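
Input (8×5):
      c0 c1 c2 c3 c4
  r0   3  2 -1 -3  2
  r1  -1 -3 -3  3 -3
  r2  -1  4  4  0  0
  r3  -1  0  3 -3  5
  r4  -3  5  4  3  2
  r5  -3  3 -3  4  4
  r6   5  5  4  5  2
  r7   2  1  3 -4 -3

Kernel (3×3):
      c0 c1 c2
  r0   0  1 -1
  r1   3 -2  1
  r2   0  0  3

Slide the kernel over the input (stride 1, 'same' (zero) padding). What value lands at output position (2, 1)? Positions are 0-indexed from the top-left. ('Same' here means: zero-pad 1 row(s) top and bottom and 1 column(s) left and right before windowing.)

2

The receptive field on the zero-padded input at this output position is [-1 -3 -3 / -1 4 4 / -1 0 3]. Elementwise product with the kernel and sum: -3·1 + -3·-1 + -1·3 + 4·-2 + 4·1 + 3·3.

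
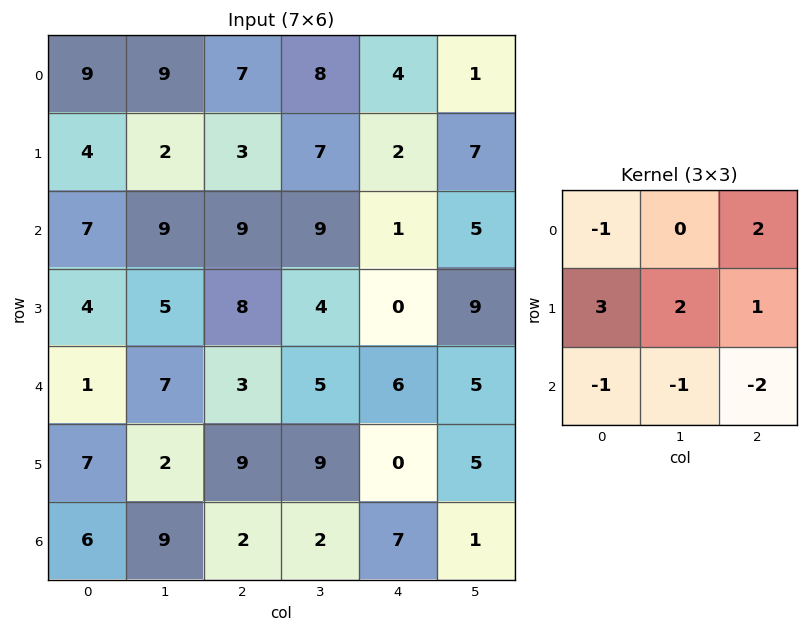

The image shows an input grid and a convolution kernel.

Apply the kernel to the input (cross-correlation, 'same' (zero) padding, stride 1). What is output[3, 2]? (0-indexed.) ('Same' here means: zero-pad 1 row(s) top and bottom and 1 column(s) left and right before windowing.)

24

The receptive field on the zero-padded input at this output position is [9 9 9 / 5 8 4 / 7 3 5]. Elementwise product with the kernel and sum: 9·-1 + 9·2 + 5·3 + 8·2 + 4·1 + 7·-1 + 3·-1 + 5·-2.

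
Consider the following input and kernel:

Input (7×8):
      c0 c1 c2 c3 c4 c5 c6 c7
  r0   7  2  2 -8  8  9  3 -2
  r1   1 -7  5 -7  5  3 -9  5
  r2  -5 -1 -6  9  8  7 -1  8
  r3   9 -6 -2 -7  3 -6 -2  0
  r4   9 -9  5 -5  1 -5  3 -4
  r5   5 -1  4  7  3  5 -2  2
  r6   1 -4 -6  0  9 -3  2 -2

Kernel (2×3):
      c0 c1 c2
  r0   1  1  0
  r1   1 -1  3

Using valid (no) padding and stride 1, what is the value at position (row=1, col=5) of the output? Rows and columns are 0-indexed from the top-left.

The receptive field on the input at this output position is [3 -9 5 / 7 -1 8]. Elementwise product with the kernel and sum: 3·1 + -9·1 + 7·1 + -1·-1 + 8·3.

26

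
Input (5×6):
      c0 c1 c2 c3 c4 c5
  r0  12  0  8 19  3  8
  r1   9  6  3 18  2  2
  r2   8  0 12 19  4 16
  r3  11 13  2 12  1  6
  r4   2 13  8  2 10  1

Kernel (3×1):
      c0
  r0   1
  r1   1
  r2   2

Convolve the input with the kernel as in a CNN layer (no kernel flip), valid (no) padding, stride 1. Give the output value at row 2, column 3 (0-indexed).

The receptive field on the input at this output position is [19 / 12 / 2]. Elementwise product with the kernel and sum: 19·1 + 12·1 + 2·2.

35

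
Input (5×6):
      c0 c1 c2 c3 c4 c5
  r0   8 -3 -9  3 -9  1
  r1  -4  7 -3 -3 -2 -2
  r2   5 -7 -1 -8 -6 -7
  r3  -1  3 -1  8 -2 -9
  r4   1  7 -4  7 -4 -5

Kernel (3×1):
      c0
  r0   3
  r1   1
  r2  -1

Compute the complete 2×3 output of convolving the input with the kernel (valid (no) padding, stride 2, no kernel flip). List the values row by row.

Output[0,0]: The receptive field on the input at this output position is [8 / -4 / 5]. Elementwise product with the kernel and sum: 8·3 + -4·1 + 5·-1.

15 -29 -23
13 0 -16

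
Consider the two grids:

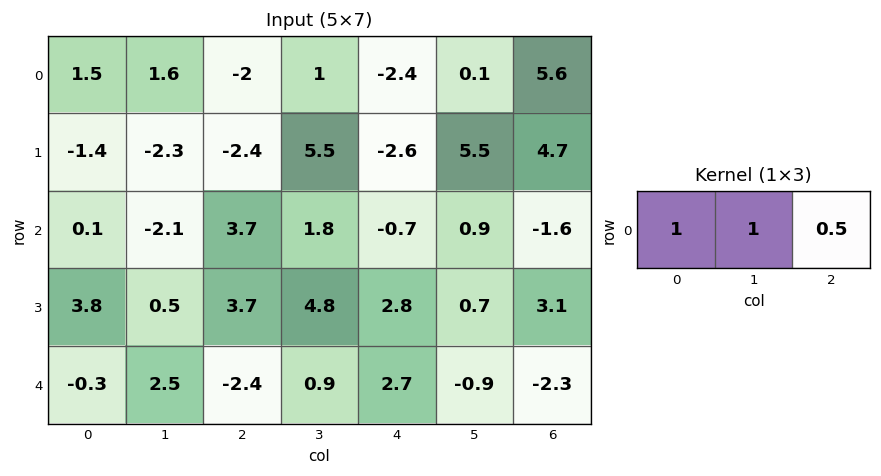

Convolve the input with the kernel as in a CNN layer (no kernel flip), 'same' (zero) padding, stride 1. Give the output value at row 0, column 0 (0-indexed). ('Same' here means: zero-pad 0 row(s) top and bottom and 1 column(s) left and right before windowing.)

The receptive field on the zero-padded input at this output position is [0 1.5 1.6]. Elementwise product with the kernel and sum: 0·1 + 1.5·1 + 1.6·0.5.

2.3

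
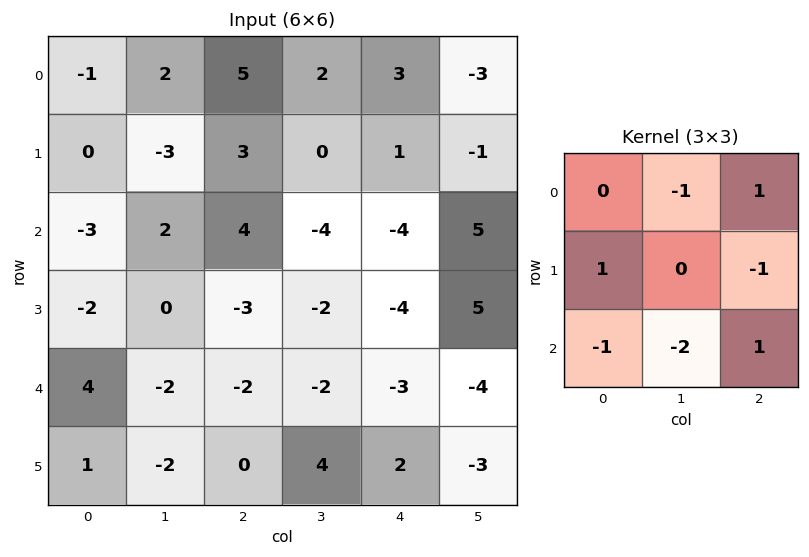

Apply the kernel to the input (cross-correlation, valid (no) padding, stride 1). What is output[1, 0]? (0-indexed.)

-2

The receptive field on the input at this output position is [0 -3 3 / -3 2 4 / -2 0 -3]. Elementwise product with the kernel and sum: -3·-1 + 3·1 + -3·1 + 4·-1 + -2·-1 + 0·-2 + -3·1.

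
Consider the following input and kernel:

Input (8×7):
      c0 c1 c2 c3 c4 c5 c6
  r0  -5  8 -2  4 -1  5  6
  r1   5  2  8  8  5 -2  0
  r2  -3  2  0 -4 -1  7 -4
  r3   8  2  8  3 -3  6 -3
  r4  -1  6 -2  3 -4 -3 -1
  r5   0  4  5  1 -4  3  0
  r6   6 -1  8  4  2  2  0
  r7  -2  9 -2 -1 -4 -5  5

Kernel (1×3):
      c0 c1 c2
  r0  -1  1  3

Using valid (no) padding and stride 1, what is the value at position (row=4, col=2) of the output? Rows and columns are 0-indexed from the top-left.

The receptive field on the input at this output position is [-2 3 -4]. Elementwise product with the kernel and sum: -2·-1 + 3·1 + -4·3.

-7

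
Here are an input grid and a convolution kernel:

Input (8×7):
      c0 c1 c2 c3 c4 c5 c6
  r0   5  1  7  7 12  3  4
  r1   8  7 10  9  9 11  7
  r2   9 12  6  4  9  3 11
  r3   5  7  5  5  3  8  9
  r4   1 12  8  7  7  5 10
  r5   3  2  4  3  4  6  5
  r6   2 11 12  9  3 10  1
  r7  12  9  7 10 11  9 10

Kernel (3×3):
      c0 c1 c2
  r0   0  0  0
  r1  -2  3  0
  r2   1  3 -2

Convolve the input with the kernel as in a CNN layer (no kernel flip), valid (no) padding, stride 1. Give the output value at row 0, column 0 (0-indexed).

The receptive field on the input at this output position is [5 1 7 / 8 7 10 / 9 12 6]. Elementwise product with the kernel and sum: 8·-2 + 7·3 + 9·1 + 12·3 + 6·-2.

38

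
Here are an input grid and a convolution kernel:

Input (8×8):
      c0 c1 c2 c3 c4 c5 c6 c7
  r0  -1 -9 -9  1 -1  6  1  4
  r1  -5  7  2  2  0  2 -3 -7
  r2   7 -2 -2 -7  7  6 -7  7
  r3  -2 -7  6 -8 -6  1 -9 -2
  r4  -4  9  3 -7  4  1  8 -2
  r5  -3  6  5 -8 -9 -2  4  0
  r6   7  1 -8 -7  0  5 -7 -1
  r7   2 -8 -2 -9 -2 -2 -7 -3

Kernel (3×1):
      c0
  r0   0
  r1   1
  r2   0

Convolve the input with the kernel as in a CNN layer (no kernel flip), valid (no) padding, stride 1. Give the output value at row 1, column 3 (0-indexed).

The receptive field on the input at this output position is [2 / -7 / -8]. Elementwise product with the kernel and sum: -7·1.

-7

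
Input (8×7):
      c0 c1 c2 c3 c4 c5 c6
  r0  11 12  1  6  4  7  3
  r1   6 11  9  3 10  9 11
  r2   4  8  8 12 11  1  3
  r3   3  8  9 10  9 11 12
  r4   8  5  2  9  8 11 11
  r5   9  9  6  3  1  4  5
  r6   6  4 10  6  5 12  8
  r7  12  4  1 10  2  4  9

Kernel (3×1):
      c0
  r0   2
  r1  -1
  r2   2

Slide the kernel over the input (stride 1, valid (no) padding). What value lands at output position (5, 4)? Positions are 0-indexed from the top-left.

The receptive field on the input at this output position is [1 / 5 / 2]. Elementwise product with the kernel and sum: 1·2 + 5·-1 + 2·2.

1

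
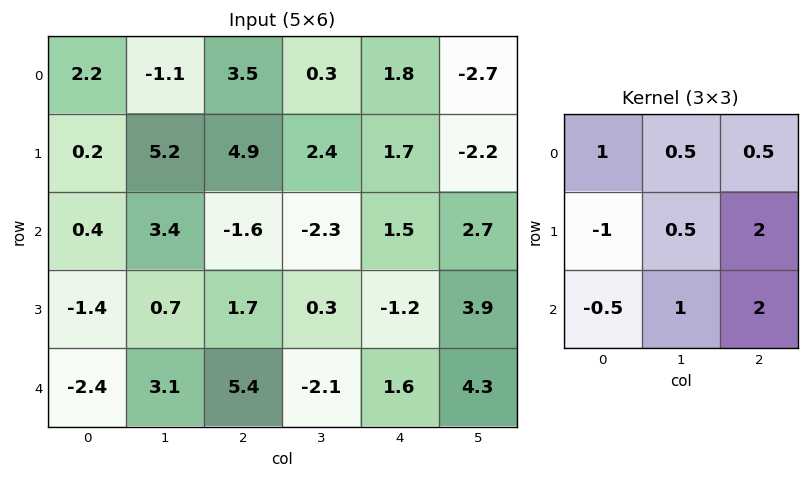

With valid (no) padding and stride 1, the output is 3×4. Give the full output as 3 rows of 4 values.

15.6 -5.05 5.75 1.95
8.15 2 7.45 17.05
21.55 1.85 -7.55 17.95

Output[0,0]: The receptive field on the input at this output position is [2.2 -1.1 3.5 / 0.2 5.2 4.9 / 0.4 3.4 -1.6]. Elementwise product with the kernel and sum: 2.2·1 + -1.1·0.5 + 3.5·0.5 + 0.2·-1 + 5.2·0.5 + 4.9·2 + 0.4·-0.5 + 3.4·1 + -1.6·2.
Output[0,1]: The receptive field on the input at this output position is [-1.1 3.5 0.3 / 5.2 4.9 2.4 / 3.4 -1.6 -2.3]. Elementwise product with the kernel and sum: -1.1·1 + 3.5·0.5 + 0.3·0.5 + 5.2·-1 + 4.9·0.5 + 2.4·2 + 3.4·-0.5 + -1.6·1 + -2.3·2.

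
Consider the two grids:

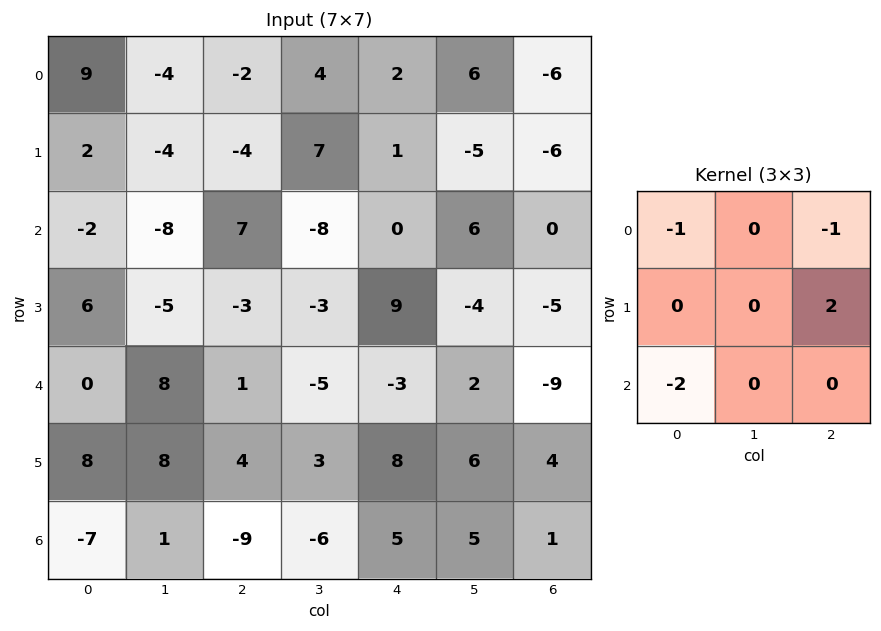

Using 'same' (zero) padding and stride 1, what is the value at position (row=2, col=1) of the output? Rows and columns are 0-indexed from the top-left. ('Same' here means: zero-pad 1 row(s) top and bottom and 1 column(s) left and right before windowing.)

The receptive field on the zero-padded input at this output position is [2 -4 -4 / -2 -8 7 / 6 -5 -3]. Elementwise product with the kernel and sum: 2·-1 + -4·-1 + 7·2 + 6·-2.

4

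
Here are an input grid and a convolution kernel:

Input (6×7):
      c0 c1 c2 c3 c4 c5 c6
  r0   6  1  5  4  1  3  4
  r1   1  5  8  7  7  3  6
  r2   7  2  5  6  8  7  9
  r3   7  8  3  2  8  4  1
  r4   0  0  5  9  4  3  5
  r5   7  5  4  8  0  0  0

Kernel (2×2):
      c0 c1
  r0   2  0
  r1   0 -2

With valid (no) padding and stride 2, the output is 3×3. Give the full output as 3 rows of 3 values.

Output[0,0]: The receptive field on the input at this output position is [6 1 / 1 5]. Elementwise product with the kernel and sum: 6·2 + 5·-2.
Output[0,1]: The receptive field on the input at this output position is [5 4 / 8 7]. Elementwise product with the kernel and sum: 5·2 + 7·-2.

2 -4 -4
-2 6 8
-10 -6 8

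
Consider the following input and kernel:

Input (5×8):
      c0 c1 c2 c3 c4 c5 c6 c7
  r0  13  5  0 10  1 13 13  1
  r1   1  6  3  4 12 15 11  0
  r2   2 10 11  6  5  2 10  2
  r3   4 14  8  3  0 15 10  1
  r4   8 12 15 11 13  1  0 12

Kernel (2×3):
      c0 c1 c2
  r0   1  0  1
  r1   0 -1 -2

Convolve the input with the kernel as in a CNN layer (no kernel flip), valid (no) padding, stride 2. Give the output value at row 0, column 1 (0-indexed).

The receptive field on the input at this output position is [0 10 1 / 3 4 12]. Elementwise product with the kernel and sum: 0·1 + 1·1 + 4·-1 + 12·-2.

-27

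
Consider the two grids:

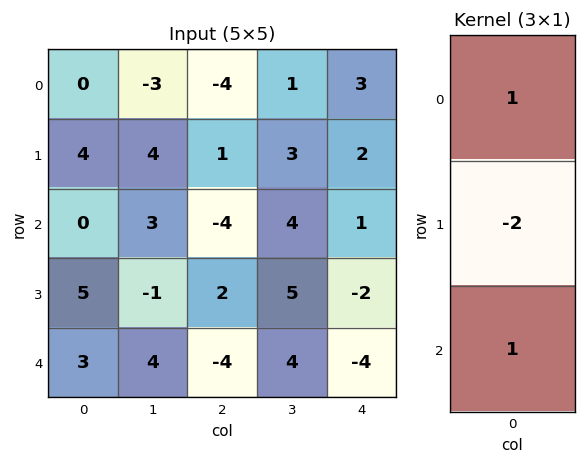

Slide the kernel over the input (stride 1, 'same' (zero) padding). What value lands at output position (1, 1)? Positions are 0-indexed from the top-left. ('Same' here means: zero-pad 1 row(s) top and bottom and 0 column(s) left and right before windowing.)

-8

The receptive field on the zero-padded input at this output position is [-3 / 4 / 3]. Elementwise product with the kernel and sum: -3·1 + 4·-2 + 3·1.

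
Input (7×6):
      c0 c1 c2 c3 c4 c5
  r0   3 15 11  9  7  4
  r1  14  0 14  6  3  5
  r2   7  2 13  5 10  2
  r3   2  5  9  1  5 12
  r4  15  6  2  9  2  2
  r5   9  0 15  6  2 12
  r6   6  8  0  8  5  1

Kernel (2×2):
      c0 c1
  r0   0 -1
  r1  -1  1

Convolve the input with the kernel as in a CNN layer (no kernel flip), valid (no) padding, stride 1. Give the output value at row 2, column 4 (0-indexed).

5

The receptive field on the input at this output position is [10 2 / 5 12]. Elementwise product with the kernel and sum: 2·-1 + 5·-1 + 12·1.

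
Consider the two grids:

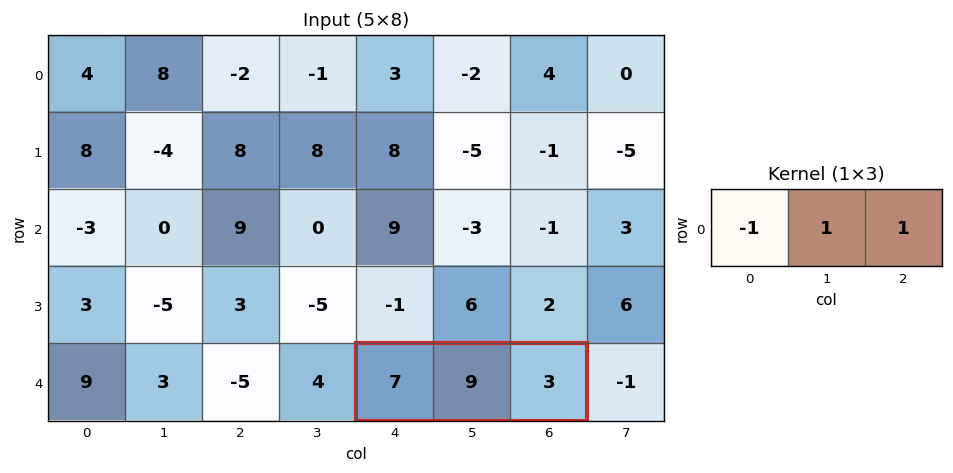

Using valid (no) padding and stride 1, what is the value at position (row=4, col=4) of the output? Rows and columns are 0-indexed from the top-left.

The receptive field on the input at this output position is [7 9 3]. Elementwise product with the kernel and sum: 7·-1 + 9·1 + 3·1.

5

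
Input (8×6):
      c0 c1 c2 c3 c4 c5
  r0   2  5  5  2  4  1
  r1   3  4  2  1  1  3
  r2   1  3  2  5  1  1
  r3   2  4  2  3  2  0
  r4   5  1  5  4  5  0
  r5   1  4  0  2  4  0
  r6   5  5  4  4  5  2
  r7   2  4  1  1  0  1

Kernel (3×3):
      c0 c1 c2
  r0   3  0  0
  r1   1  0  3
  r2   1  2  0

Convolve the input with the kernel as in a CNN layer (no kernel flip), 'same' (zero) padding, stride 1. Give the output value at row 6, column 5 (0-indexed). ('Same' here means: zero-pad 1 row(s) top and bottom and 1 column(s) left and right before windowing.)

The receptive field on the zero-padded input at this output position is [4 0 0 / 5 2 0 / 0 1 0]. Elementwise product with the kernel and sum: 4·3 + 5·1 + 0·3 + 0·1 + 1·2.

19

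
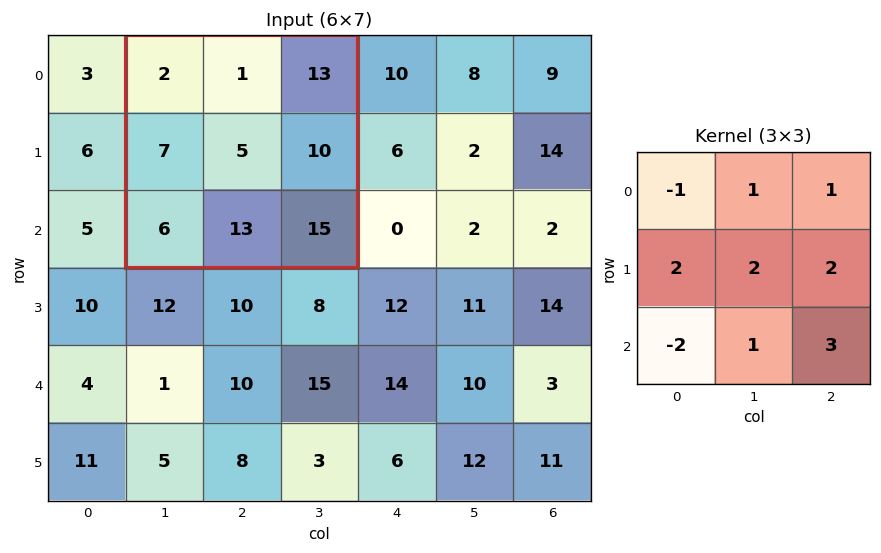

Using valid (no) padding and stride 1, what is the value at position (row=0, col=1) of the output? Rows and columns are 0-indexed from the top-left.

The receptive field on the input at this output position is [2 1 13 / 7 5 10 / 6 13 15]. Elementwise product with the kernel and sum: 2·-1 + 1·1 + 13·1 + 7·2 + 5·2 + 10·2 + 6·-2 + 13·1 + 15·3.

102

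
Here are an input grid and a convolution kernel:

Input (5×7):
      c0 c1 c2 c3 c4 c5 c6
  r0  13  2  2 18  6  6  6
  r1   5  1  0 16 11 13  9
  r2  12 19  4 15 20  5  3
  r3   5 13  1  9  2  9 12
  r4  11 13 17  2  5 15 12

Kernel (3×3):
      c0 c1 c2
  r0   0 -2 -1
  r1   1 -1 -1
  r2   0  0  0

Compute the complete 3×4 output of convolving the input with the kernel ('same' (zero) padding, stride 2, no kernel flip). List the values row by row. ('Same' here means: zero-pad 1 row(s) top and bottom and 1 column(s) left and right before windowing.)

-15 -18 6 0
-42 -16 -45 -16
-47 -17 -31 -21

Output[0,0]: The receptive field on the zero-padded input at this output position is [0 0 0 / 0 13 2 / 0 5 1]. Elementwise product with the kernel and sum: 0·-2 + 0·-1 + 0·1 + 13·-1 + 2·-1.
Output[0,1]: The receptive field on the zero-padded input at this output position is [0 0 0 / 2 2 18 / 1 0 16]. Elementwise product with the kernel and sum: 0·-2 + 0·-1 + 2·1 + 2·-1 + 18·-1.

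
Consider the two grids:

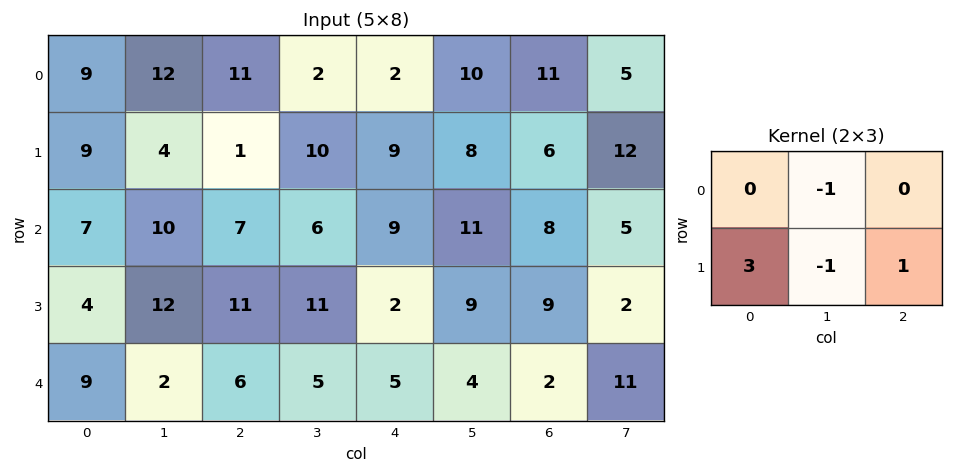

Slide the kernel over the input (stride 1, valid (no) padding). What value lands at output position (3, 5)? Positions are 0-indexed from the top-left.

12

The receptive field on the input at this output position is [9 9 2 / 4 2 11]. Elementwise product with the kernel and sum: 9·-1 + 4·3 + 2·-1 + 11·1.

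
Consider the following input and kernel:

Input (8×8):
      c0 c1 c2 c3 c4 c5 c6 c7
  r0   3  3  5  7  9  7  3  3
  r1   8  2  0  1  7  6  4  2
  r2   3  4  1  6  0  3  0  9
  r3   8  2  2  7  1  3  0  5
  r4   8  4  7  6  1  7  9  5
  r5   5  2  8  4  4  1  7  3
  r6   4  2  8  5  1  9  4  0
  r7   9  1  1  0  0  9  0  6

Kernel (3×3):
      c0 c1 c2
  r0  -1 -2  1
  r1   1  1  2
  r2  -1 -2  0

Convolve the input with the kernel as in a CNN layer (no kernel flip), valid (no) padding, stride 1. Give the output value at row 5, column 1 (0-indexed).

3

The receptive field on the input at this output position is [2 8 4 / 2 8 5 / 1 1 0]. Elementwise product with the kernel and sum: 2·-1 + 8·-2 + 4·1 + 2·1 + 8·1 + 5·2 + 1·-1 + 1·-2.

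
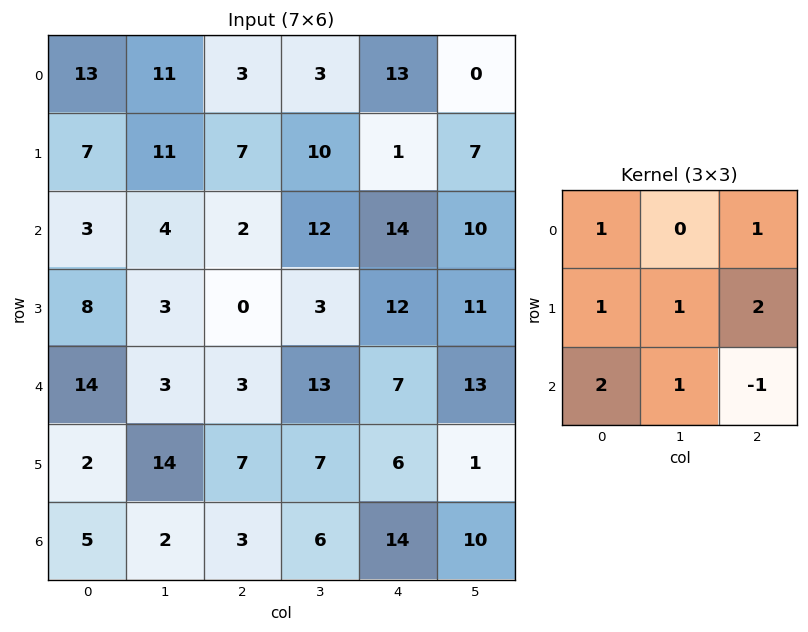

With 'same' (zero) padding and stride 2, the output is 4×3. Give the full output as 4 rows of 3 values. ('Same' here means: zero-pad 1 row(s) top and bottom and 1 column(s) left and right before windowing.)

31 39 30
27 54 70
11 66 79
23 38 48

Output[0,0]: The receptive field on the zero-padded input at this output position is [0 0 0 / 0 13 11 / 0 7 11]. Elementwise product with the kernel and sum: 0·1 + 0·1 + 0·1 + 13·1 + 11·2 + 0·2 + 7·1 + 11·-1.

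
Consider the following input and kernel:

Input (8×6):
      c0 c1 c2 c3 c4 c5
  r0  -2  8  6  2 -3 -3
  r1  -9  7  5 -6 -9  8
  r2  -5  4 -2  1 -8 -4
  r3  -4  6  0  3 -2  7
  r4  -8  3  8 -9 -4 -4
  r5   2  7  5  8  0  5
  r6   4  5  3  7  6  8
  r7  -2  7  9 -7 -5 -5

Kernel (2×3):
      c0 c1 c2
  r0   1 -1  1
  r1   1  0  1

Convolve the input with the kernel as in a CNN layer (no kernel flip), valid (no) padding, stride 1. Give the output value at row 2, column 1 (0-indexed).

The receptive field on the input at this output position is [4 -2 1 / 6 0 3]. Elementwise product with the kernel and sum: 4·1 + -2·-1 + 1·1 + 6·1 + 3·1.

16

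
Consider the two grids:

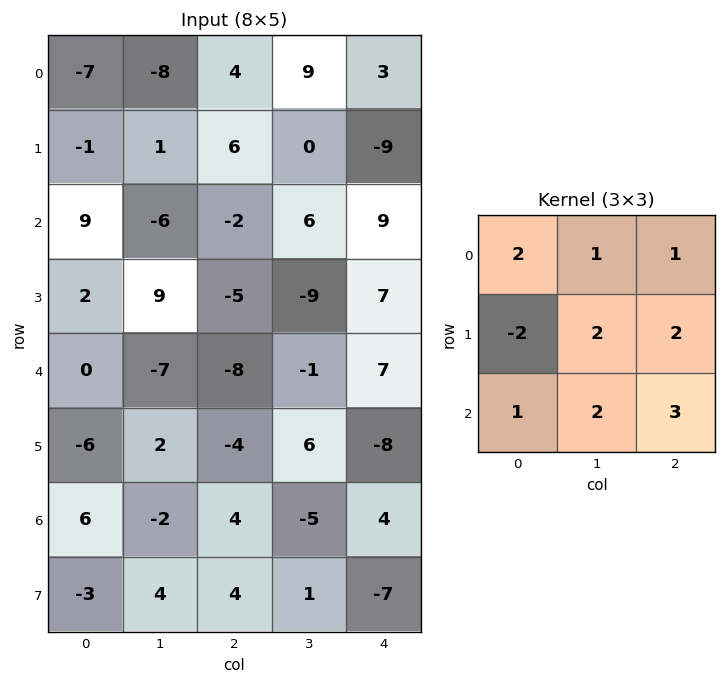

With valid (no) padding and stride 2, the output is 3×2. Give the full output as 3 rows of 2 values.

Output[0,0]: The receptive field on the input at this output position is [-7 -8 4 / -1 1 6 / 9 -6 -2]. Elementwise product with the kernel and sum: -7·2 + -8·1 + 4·1 + -1·-2 + 1·2 + 6·2 + 9·1 + -6·2 + -2·3.
Output[0,1]: The receptive field on the input at this output position is [4 9 3 / 6 0 -9 / -2 6 9]. Elementwise product with the kernel and sum: 4·2 + 9·1 + 3·1 + 6·-2 + 0·2 + -9·2 + -2·1 + 6·2 + 9·3.

-11 27
-24 28
7 0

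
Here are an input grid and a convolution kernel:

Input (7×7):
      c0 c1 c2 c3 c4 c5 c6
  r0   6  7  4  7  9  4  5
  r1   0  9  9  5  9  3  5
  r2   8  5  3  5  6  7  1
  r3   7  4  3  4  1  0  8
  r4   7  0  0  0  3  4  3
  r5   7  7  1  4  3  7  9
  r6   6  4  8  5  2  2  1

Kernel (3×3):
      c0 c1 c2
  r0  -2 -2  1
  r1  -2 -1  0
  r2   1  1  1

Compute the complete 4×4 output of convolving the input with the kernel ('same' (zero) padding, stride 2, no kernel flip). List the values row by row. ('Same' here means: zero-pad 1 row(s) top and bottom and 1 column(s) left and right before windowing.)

Output[0,0]: The receptive field on the zero-padded input at this output position is [0 0 0 / 0 6 7 / 0 0 9]. Elementwise product with the kernel and sum: 0·-2 + 0·-2 + 0·1 + 0·-2 + 6·-1 + 0·1 + 0·1 + 9·1.
Output[0,1]: The receptive field on the zero-padded input at this output position is [0 0 0 / 7 4 7 / 9 9 5]. Elementwise product with the kernel and sum: 0·-2 + 0·-2 + 0·1 + 7·-2 + 4·-1 + 9·1 + 9·1 + 5·1.

3 5 -6 -5
12 -33 -36 -23
-3 2 1 -11
-13 -28 -19 -37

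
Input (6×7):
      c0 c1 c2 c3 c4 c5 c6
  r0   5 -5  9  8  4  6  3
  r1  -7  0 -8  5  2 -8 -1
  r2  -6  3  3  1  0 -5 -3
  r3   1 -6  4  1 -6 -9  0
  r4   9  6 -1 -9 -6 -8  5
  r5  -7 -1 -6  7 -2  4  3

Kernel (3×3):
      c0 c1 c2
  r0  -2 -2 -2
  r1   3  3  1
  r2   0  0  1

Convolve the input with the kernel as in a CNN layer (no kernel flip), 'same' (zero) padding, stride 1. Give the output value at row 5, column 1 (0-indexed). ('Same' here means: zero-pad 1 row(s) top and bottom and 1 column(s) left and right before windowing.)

The receptive field on the zero-padded input at this output position is [9 6 -1 / -7 -1 -6 / 0 0 0]. Elementwise product with the kernel and sum: 9·-2 + 6·-2 + -1·-2 + -7·3 + -1·3 + -6·1 + 0·1.

-58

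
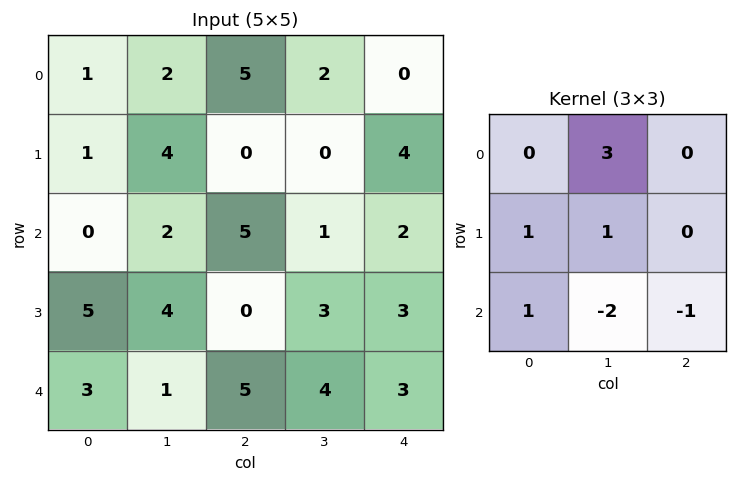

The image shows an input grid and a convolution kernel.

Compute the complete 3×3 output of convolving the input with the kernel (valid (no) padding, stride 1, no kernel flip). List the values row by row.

2 10 7
11 8 -3
11 6 0

Output[0,0]: The receptive field on the input at this output position is [1 2 5 / 1 4 0 / 0 2 5]. Elementwise product with the kernel and sum: 2·3 + 1·1 + 4·1 + 0·1 + 2·-2 + 5·-1.
Output[0,1]: The receptive field on the input at this output position is [2 5 2 / 4 0 0 / 2 5 1]. Elementwise product with the kernel and sum: 5·3 + 4·1 + 0·1 + 2·1 + 5·-2 + 1·-1.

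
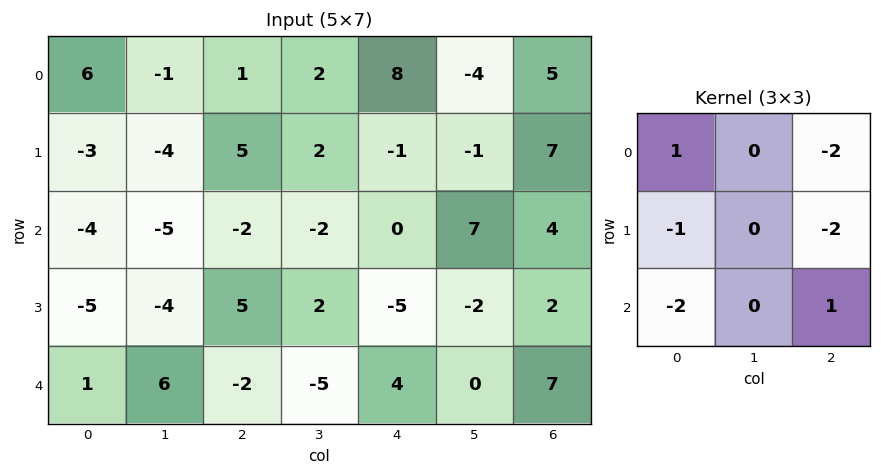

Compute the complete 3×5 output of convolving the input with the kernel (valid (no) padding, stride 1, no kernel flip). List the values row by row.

3 3 -14 21 -11
10 11 -6 -14 -11
-9 -18 11 -4 -8

Output[0,0]: The receptive field on the input at this output position is [6 -1 1 / -3 -4 5 / -4 -5 -2]. Elementwise product with the kernel and sum: 6·1 + 1·-2 + -3·-1 + 5·-2 + -4·-2 + -2·1.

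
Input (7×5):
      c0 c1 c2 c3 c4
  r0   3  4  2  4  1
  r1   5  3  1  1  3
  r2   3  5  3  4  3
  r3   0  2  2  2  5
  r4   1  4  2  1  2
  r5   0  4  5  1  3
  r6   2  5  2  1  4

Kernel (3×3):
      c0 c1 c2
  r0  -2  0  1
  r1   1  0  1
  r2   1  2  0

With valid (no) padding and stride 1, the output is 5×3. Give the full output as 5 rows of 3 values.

15 11 12
1 10 13
8 6 8
13 17 12
17 7 10

Output[0,0]: The receptive field on the input at this output position is [3 4 2 / 5 3 1 / 3 5 3]. Elementwise product with the kernel and sum: 3·-2 + 2·1 + 5·1 + 1·1 + 3·1 + 5·2.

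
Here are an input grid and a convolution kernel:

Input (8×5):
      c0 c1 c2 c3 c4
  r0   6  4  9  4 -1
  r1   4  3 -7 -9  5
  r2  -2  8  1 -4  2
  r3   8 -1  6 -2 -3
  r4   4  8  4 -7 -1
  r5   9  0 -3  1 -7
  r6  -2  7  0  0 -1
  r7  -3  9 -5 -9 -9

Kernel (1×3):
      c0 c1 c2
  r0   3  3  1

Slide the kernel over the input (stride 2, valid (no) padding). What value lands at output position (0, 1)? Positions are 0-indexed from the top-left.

The receptive field on the input at this output position is [9 4 -1]. Elementwise product with the kernel and sum: 9·3 + 4·3 + -1·1.

38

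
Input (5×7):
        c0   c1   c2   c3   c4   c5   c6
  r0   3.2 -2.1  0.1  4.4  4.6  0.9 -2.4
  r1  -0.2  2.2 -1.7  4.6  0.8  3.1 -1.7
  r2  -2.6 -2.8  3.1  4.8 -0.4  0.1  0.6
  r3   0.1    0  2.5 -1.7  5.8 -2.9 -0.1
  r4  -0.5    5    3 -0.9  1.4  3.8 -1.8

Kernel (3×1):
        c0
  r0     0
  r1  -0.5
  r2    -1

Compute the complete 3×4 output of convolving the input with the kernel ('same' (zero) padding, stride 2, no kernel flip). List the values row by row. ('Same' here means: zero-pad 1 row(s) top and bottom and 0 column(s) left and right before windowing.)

-1.4 1.65 -3.1 2.9
1.2 -4.05 -5.6 -0.2
0.25 -1.5 -0.7 0.9

Output[0,0]: The receptive field on the zero-padded input at this output position is [0 / 3.2 / -0.2]. Elementwise product with the kernel and sum: 3.2·-0.5 + -0.2·-1.
Output[0,1]: The receptive field on the zero-padded input at this output position is [0 / 0.1 / -1.7]. Elementwise product with the kernel and sum: 0.1·-0.5 + -1.7·-1.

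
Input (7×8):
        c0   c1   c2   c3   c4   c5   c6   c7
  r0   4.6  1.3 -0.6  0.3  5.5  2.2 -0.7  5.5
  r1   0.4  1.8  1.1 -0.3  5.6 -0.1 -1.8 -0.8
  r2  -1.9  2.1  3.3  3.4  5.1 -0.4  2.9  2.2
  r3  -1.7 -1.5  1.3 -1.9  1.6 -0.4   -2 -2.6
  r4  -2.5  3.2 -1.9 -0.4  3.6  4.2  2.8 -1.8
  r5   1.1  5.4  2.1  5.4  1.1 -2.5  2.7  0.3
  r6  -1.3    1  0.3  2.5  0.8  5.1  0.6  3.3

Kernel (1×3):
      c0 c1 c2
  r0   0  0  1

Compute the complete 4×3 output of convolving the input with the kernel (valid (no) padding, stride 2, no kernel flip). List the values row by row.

-0.6 5.5 -0.7
3.3 5.1 2.9
-1.9 3.6 2.8
0.3 0.8 0.6

Output[0,0]: The receptive field on the input at this output position is [4.6 1.3 -0.6]. Elementwise product with the kernel and sum: -0.6·1.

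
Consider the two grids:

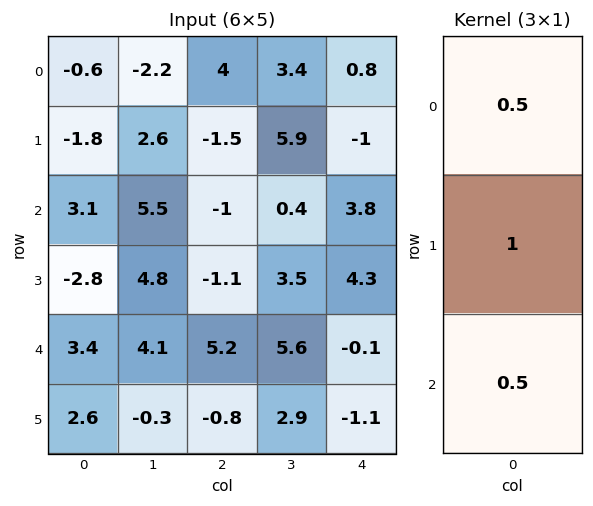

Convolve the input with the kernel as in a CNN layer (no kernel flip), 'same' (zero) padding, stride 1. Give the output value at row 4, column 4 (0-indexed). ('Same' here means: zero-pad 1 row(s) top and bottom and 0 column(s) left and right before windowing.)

The receptive field on the zero-padded input at this output position is [4.3 / -0.1 / -1.1]. Elementwise product with the kernel and sum: 4.3·0.5 + -0.1·1 + -1.1·0.5.

1.5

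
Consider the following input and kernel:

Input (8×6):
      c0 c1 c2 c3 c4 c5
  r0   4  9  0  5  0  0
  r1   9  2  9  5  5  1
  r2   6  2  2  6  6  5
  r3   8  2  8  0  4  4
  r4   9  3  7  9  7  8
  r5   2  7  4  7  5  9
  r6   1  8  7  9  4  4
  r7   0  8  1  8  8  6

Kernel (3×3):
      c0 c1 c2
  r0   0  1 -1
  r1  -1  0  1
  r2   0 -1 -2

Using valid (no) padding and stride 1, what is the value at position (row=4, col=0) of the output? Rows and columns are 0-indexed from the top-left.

-24

The receptive field on the input at this output position is [9 3 7 / 2 7 4 / 1 8 7]. Elementwise product with the kernel and sum: 3·1 + 7·-1 + 2·-1 + 4·1 + 8·-1 + 7·-2.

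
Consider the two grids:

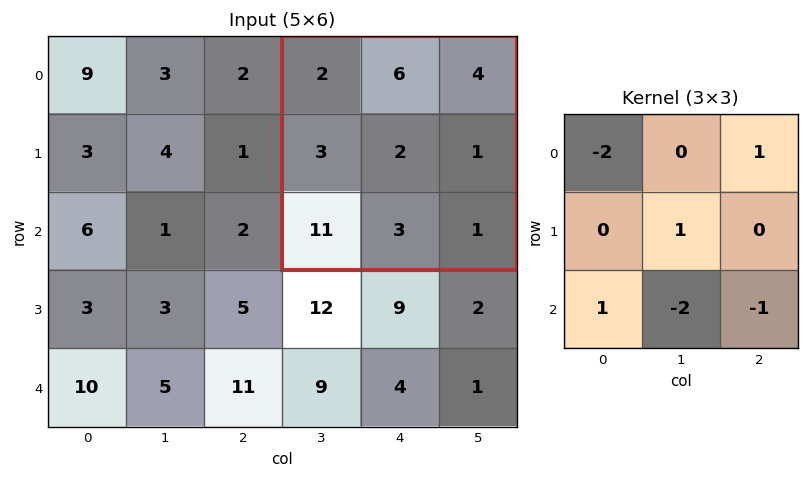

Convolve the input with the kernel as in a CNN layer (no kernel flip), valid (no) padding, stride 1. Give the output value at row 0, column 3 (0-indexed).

The receptive field on the input at this output position is [2 6 4 / 3 2 1 / 11 3 1]. Elementwise product with the kernel and sum: 2·-2 + 4·1 + 2·1 + 11·1 + 3·-2 + 1·-1.

6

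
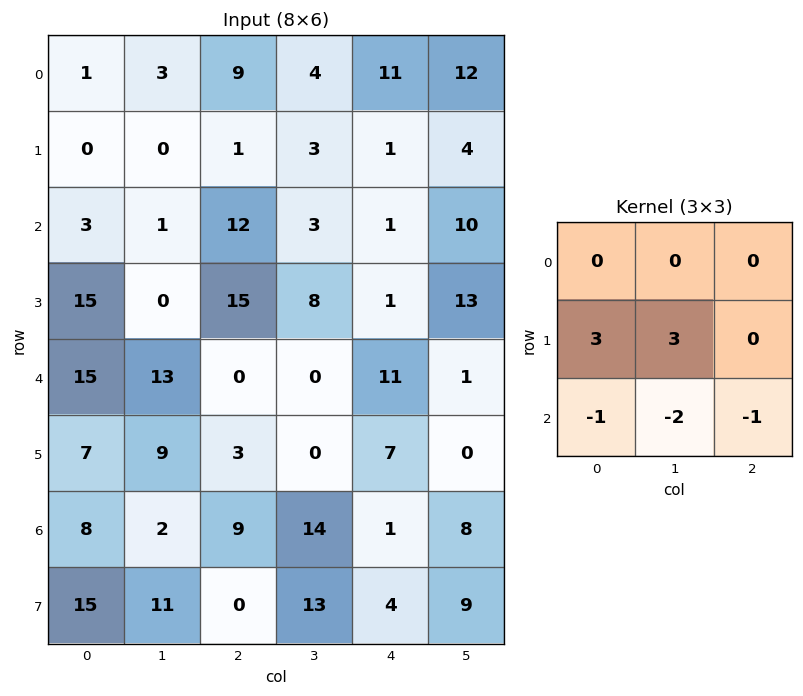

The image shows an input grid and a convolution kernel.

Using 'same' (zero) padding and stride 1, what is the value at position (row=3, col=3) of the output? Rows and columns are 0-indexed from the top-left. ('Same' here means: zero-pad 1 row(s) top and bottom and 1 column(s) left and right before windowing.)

The receptive field on the zero-padded input at this output position is [12 3 1 / 15 8 1 / 0 0 11]. Elementwise product with the kernel and sum: 15·3 + 8·3 + 0·-1 + 0·-2 + 11·-1.

58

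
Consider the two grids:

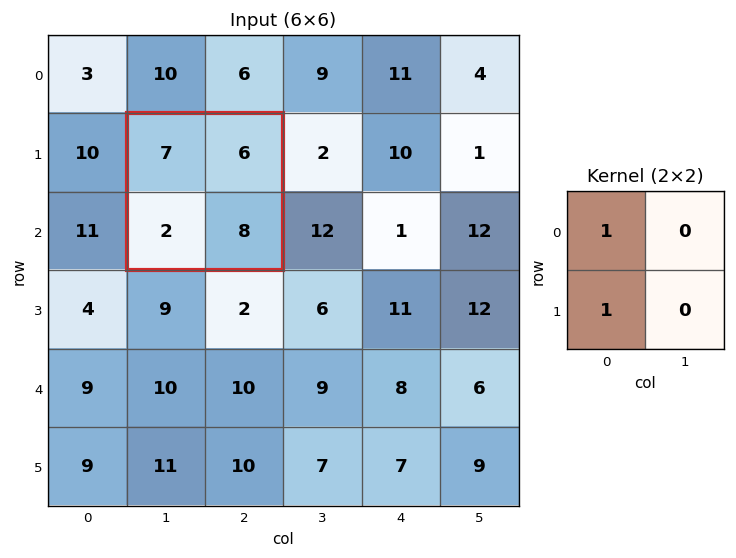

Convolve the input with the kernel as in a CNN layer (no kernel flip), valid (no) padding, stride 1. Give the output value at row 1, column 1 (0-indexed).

The receptive field on the input at this output position is [7 6 / 2 8]. Elementwise product with the kernel and sum: 7·1 + 2·1.

9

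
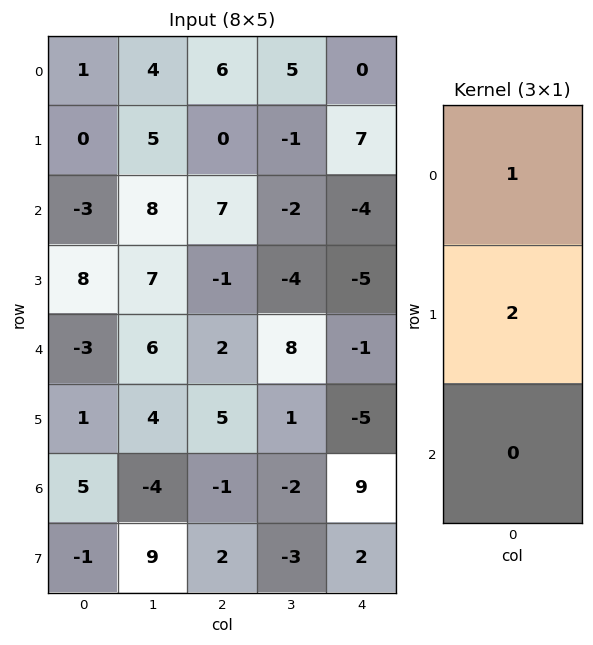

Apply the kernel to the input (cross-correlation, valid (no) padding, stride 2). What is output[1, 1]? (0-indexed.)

The receptive field on the input at this output position is [7 / -1 / 2]. Elementwise product with the kernel and sum: 7·1 + -1·2.

5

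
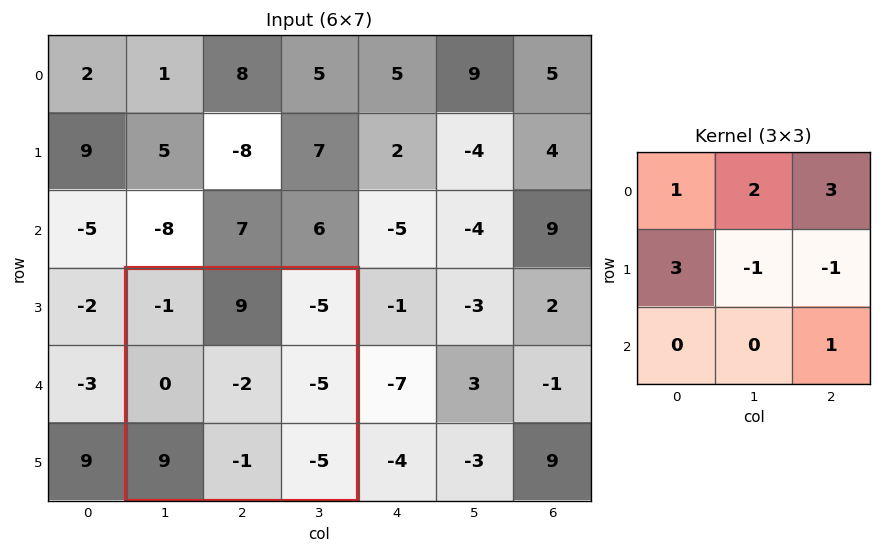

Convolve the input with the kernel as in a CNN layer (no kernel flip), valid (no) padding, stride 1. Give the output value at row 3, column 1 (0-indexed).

4

The receptive field on the input at this output position is [-1 9 -5 / 0 -2 -5 / 9 -1 -5]. Elementwise product with the kernel and sum: -1·1 + 9·2 + -5·3 + 0·3 + -2·-1 + -5·-1 + -5·1.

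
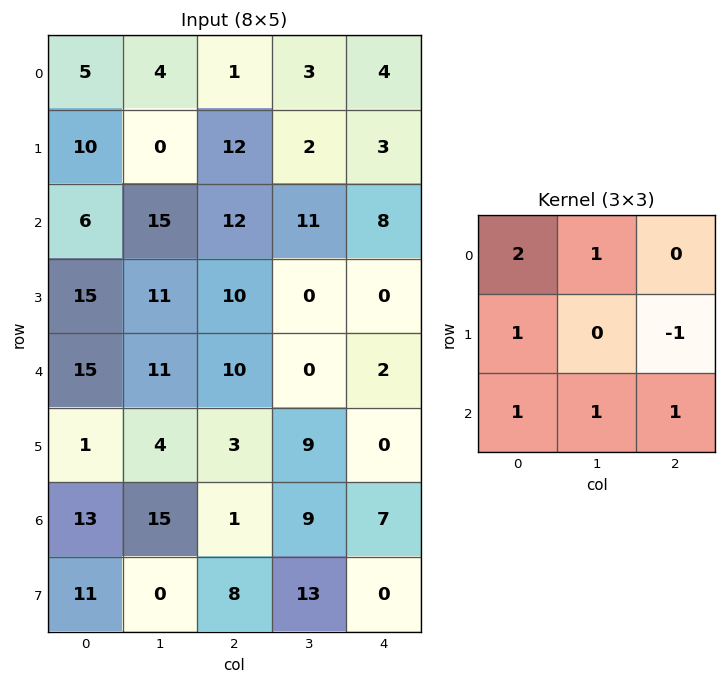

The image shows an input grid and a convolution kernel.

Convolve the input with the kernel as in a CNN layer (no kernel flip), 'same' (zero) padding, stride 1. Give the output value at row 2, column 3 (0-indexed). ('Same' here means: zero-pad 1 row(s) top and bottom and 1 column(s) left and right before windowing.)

The receptive field on the zero-padded input at this output position is [12 2 3 / 12 11 8 / 10 0 0]. Elementwise product with the kernel and sum: 12·2 + 2·1 + 12·1 + 8·-1 + 10·1 + 0·1 + 0·1.

40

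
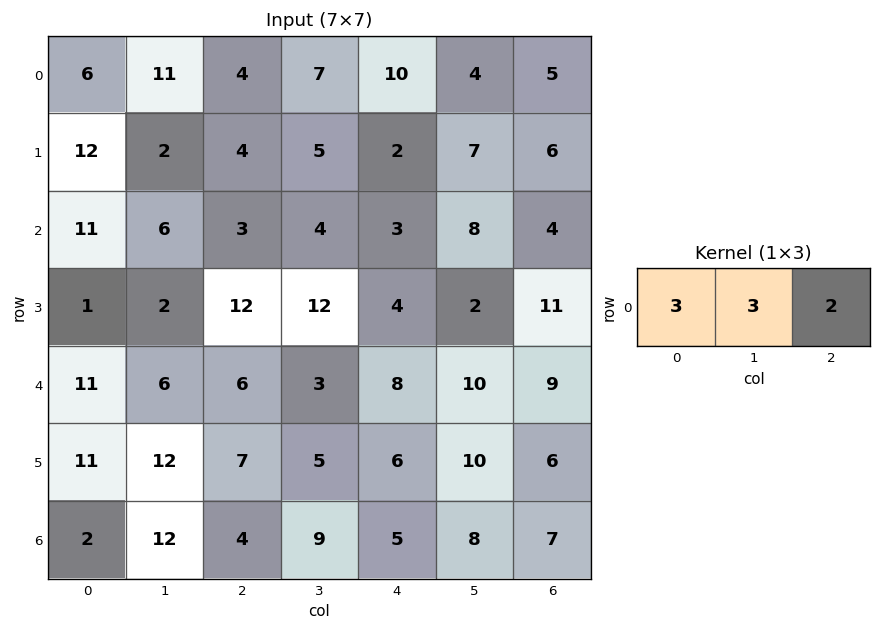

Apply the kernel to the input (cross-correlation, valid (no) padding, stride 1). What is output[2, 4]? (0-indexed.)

41

The receptive field on the input at this output position is [3 8 4]. Elementwise product with the kernel and sum: 3·3 + 8·3 + 4·2.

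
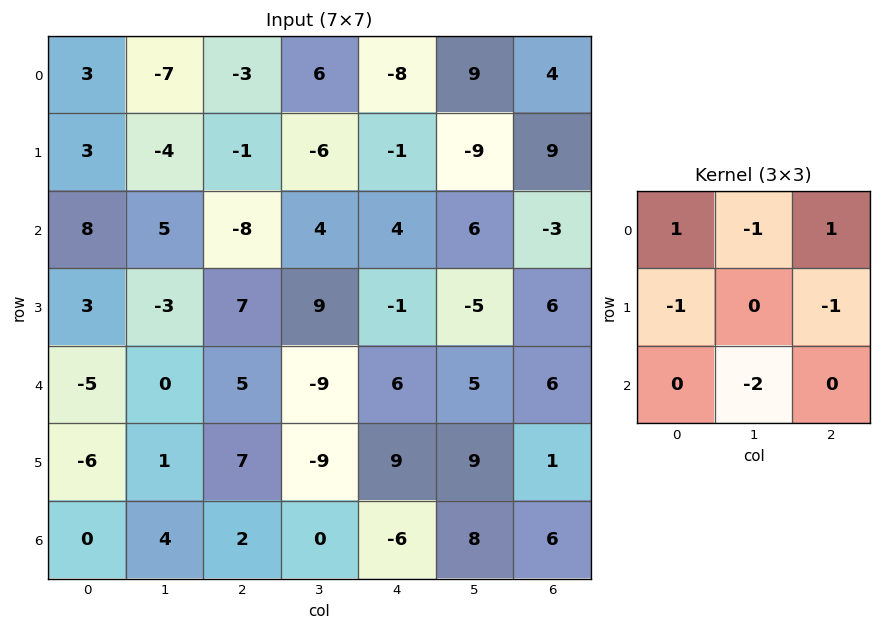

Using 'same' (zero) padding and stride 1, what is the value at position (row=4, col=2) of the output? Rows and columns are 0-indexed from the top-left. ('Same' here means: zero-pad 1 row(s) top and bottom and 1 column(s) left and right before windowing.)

The receptive field on the zero-padded input at this output position is [-3 7 9 / 0 5 -9 / 1 7 -9]. Elementwise product with the kernel and sum: -3·1 + 7·-1 + 9·1 + 0·-1 + -9·-1 + 7·-2.

-6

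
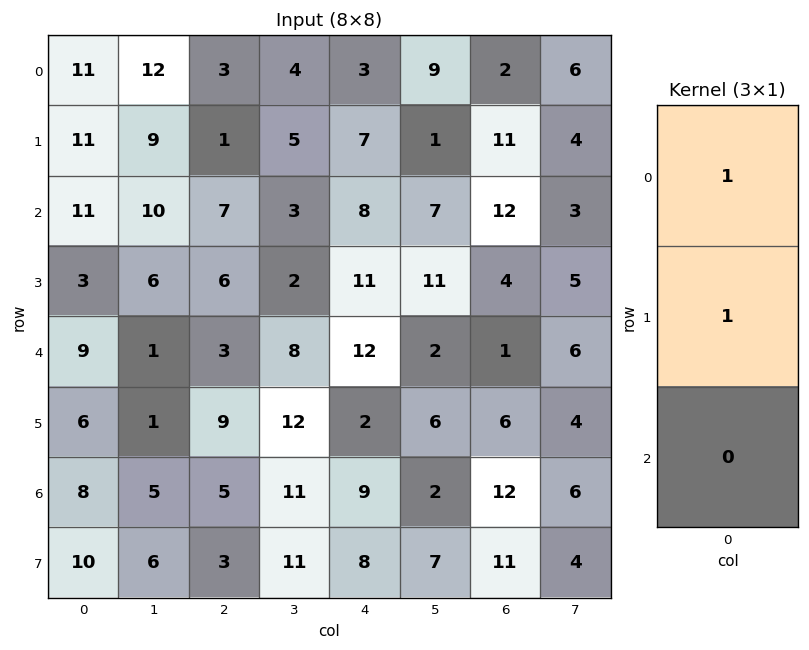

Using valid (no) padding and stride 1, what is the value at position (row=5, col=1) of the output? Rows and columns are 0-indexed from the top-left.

6

The receptive field on the input at this output position is [1 / 5 / 6]. Elementwise product with the kernel and sum: 1·1 + 5·1.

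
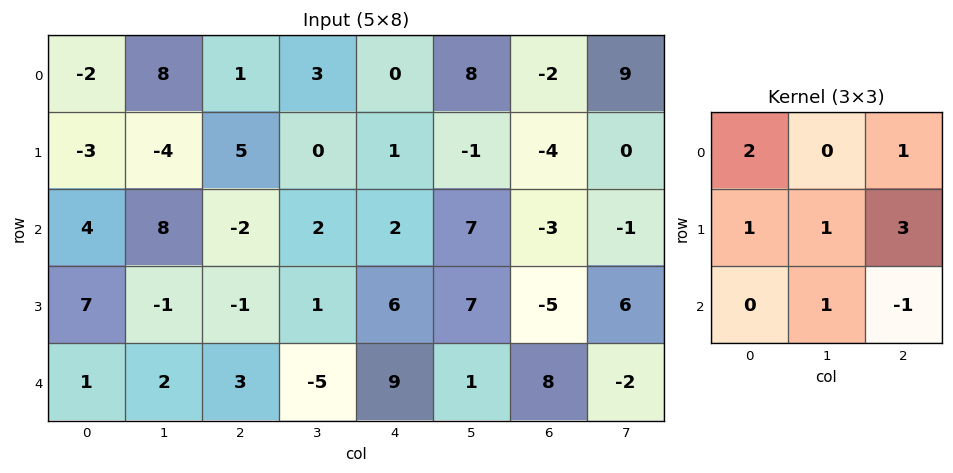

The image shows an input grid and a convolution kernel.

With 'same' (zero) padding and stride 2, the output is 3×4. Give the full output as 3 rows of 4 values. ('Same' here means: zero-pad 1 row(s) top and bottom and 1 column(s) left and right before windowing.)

Output[0,0]: The receptive field on the zero-padded input at this output position is [0 0 0 / 0 -2 8 / 0 -3 -4]. Elementwise product with the kernel and sum: 0·2 + 0·1 + 0·1 + -2·1 + 8·3 + -3·1 + -4·-1.

23 23 29 29
32 2 23 -12
6 -11 16 23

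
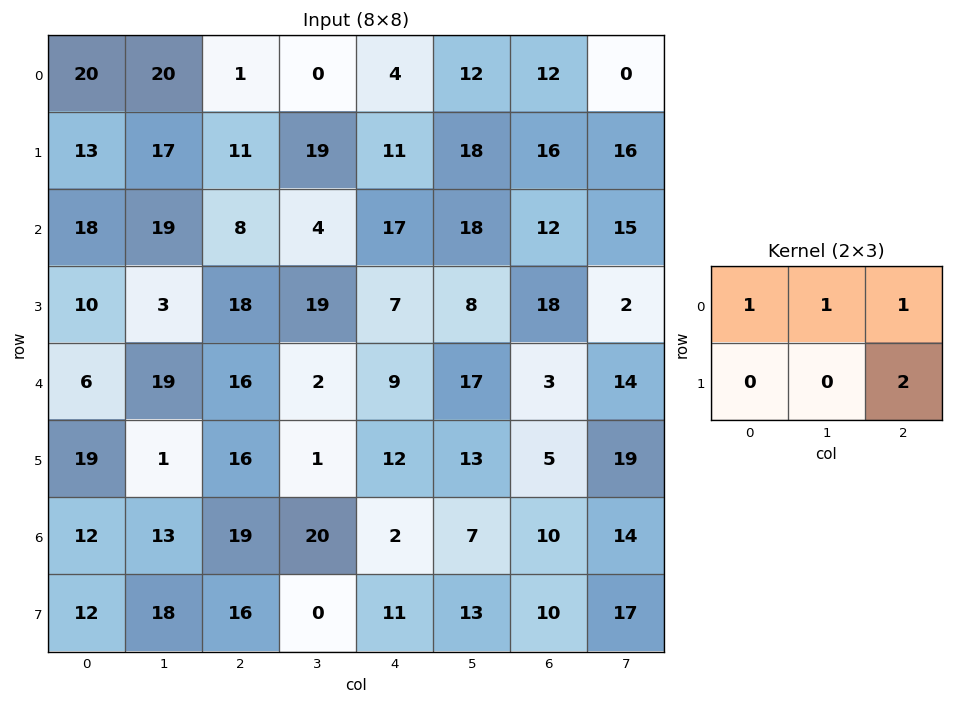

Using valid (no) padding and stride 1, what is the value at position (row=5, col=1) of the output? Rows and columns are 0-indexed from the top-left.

The receptive field on the input at this output position is [1 16 1 / 13 19 20]. Elementwise product with the kernel and sum: 1·1 + 16·1 + 1·1 + 20·2.

58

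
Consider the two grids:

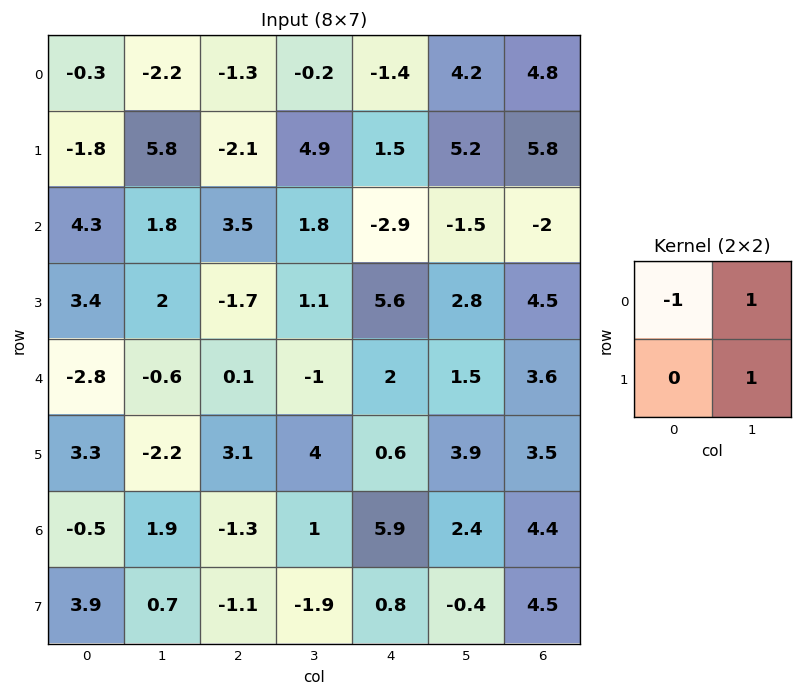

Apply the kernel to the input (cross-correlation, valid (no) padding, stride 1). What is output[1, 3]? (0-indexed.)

-6.3

The receptive field on the input at this output position is [4.9 1.5 / 1.8 -2.9]. Elementwise product with the kernel and sum: 4.9·-1 + 1.5·1 + -2.9·1.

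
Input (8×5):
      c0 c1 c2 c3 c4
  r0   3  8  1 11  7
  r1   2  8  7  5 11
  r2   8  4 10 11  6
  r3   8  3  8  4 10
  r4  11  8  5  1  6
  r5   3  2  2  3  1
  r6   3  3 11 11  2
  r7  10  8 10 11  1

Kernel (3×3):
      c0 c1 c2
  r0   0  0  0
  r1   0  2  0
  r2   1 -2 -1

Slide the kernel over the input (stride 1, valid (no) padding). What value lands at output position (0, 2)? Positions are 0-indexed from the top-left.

-8

The receptive field on the input at this output position is [1 11 7 / 7 5 11 / 10 11 6]. Elementwise product with the kernel and sum: 5·2 + 10·1 + 11·-2 + 6·-1.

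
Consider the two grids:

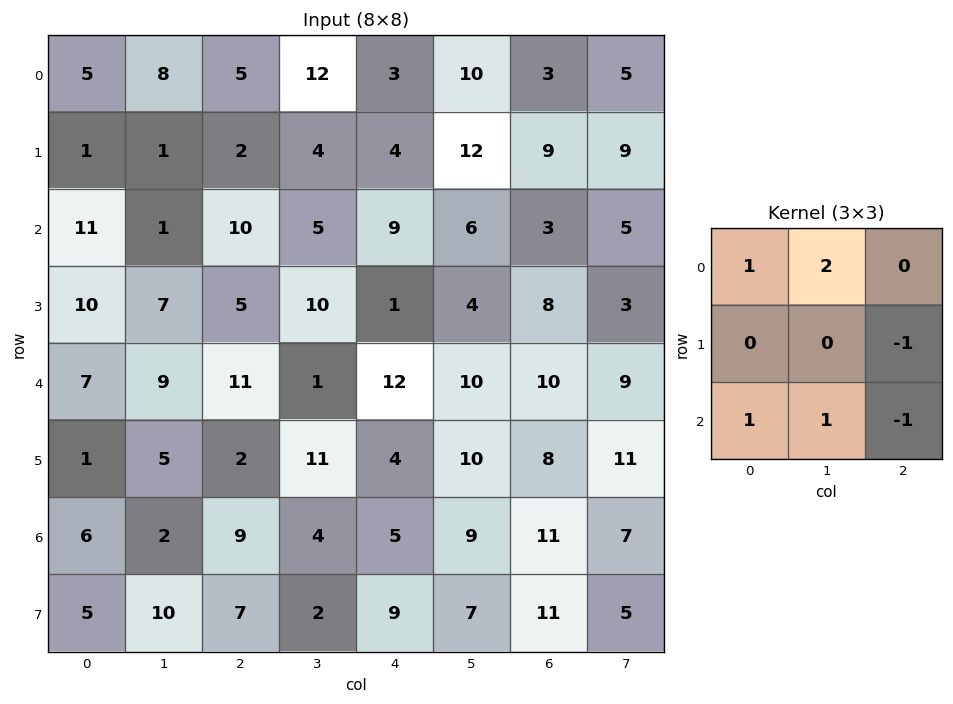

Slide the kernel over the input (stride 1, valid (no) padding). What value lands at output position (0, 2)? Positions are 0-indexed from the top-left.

The receptive field on the input at this output position is [5 12 3 / 2 4 4 / 10 5 9]. Elementwise product with the kernel and sum: 5·1 + 12·2 + 4·-1 + 10·1 + 5·1 + 9·-1.

31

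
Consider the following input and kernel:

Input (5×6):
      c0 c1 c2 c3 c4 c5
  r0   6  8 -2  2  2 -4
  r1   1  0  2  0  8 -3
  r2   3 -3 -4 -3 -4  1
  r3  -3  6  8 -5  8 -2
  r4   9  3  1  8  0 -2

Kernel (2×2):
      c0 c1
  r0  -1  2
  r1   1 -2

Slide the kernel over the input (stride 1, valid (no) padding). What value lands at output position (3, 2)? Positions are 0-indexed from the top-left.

-33

The receptive field on the input at this output position is [8 -5 / 1 8]. Elementwise product with the kernel and sum: 8·-1 + -5·2 + 1·1 + 8·-2.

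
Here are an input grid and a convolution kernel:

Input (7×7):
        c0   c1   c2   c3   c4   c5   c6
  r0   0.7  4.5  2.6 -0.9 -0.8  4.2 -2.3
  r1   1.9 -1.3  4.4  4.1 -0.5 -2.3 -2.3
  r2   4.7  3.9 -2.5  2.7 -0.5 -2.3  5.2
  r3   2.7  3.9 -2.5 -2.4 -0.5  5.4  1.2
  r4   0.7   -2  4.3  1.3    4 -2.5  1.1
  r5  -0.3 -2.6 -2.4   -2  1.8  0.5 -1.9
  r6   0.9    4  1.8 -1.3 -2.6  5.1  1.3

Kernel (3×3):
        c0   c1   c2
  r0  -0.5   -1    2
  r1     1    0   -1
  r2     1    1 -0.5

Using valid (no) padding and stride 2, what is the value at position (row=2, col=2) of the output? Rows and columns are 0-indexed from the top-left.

The receptive field on the input at this output position is [4 -2.5 1.1 / 1.8 0.5 -1.9 / -2.6 5.1 1.3]. Elementwise product with the kernel and sum: 4·-0.5 + -2.5·-1 + 1.1·2 + 1.8·1 + -1.9·-1 + -2.6·1 + 5.1·1 + 1.3·-0.5.

8.25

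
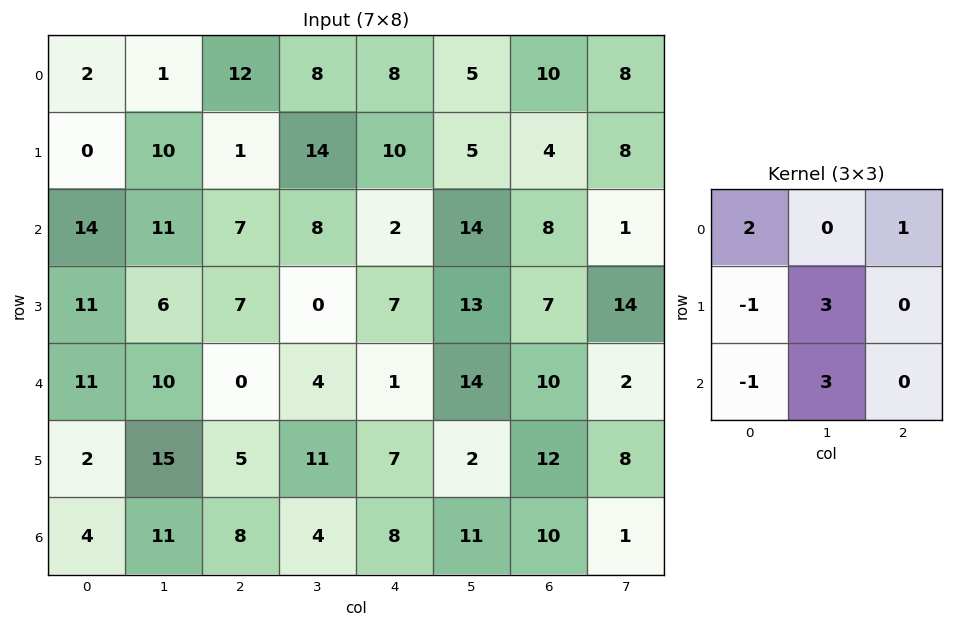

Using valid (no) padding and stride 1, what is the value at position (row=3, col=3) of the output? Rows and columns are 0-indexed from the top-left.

22

The receptive field on the input at this output position is [0 7 13 / 4 1 14 / 11 7 2]. Elementwise product with the kernel and sum: 0·2 + 13·1 + 4·-1 + 1·3 + 11·-1 + 7·3.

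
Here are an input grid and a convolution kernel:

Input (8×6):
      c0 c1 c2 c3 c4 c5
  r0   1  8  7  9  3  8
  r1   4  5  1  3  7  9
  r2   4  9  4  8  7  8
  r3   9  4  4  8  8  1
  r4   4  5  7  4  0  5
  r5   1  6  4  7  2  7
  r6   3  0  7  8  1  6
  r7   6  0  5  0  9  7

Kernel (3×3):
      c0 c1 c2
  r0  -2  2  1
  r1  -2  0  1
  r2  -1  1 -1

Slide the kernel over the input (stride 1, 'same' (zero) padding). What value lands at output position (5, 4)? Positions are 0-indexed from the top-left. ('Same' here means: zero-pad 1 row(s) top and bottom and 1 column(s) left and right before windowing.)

The receptive field on the zero-padded input at this output position is [4 0 5 / 7 2 7 / 8 1 6]. Elementwise product with the kernel and sum: 4·-2 + 0·2 + 5·1 + 7·-2 + 7·1 + 8·-1 + 1·1 + 6·-1.

-23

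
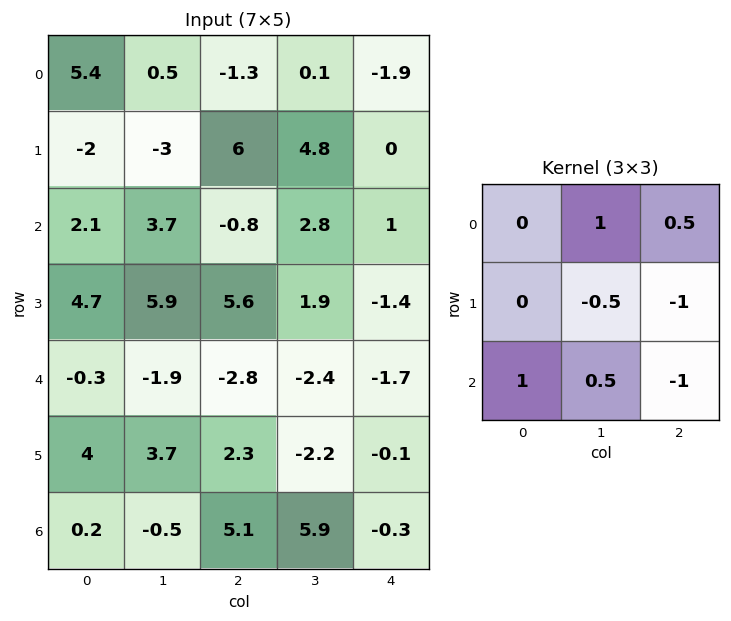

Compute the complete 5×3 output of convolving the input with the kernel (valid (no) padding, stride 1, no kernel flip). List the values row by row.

Output[0,0]: The receptive field on the input at this output position is [5.4 0.5 -1.3 / -2 -3 6 / 2.1 3.7 -0.8]. Elementwise product with the kernel and sum: 0.5·1 + -1.3·0.5 + -3·-0.5 + 6·-1 + 2.1·1 + 3.7·0.5 + -0.8·-1.
Output[0,1]: The receptive field on the input at this output position is [0.5 -1.3 0.1 / -3 6 4.8 / 3.7 -0.8 2.8]. Elementwise product with the kernel and sum: -1.3·1 + 0.1·0.5 + 6·-0.5 + 4.8·-1 + 3.7·1 + -0.8·0.5 + 2.8·-1.

0.1 -8.55 -3.65
1 12.8 10.35
-3.7 -5 1.45
16 17.4 5.4
-12.6 -6.8 6.3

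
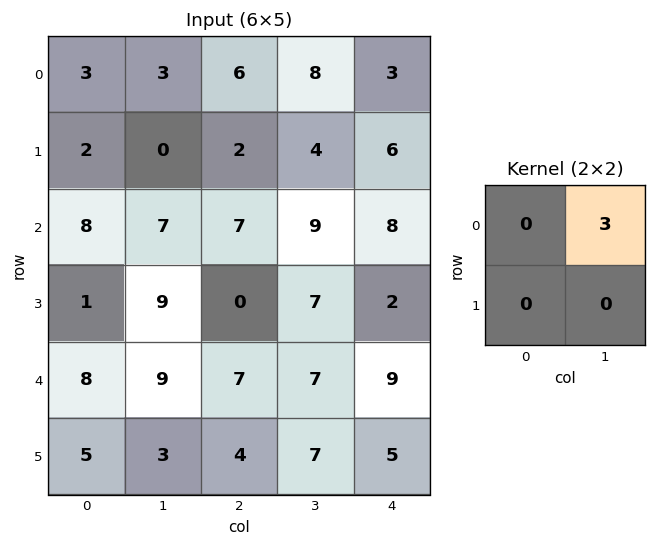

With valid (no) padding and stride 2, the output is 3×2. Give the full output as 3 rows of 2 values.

Output[0,0]: The receptive field on the input at this output position is [3 3 / 2 0]. Elementwise product with the kernel and sum: 3·3.
Output[0,1]: The receptive field on the input at this output position is [6 8 / 2 4]. Elementwise product with the kernel and sum: 8·3.

9 24
21 27
27 21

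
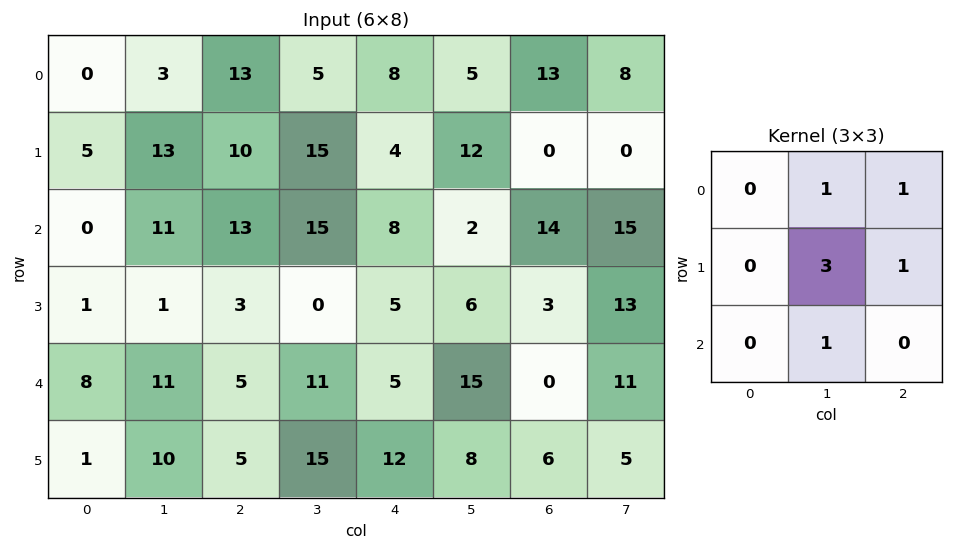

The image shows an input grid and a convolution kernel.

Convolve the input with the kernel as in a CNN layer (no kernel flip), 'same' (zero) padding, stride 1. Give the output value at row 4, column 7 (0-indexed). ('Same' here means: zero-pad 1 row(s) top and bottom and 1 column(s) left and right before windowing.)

The receptive field on the zero-padded input at this output position is [3 13 0 / 0 11 0 / 6 5 0]. Elementwise product with the kernel and sum: 13·1 + 0·1 + 11·3 + 0·1 + 5·1.

51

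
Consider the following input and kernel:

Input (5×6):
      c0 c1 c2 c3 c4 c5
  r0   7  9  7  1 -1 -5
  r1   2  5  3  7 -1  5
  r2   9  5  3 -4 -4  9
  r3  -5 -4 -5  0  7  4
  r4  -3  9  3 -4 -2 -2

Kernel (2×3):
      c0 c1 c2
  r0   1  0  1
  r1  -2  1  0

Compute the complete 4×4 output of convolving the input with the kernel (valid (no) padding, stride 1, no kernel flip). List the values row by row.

15 3 7 -19
-8 5 -8 16
18 4 9 12
5 -19 -8 10

Output[0,0]: The receptive field on the input at this output position is [7 9 7 / 2 5 3]. Elementwise product with the kernel and sum: 7·1 + 7·1 + 2·-2 + 5·1.
Output[0,1]: The receptive field on the input at this output position is [9 7 1 / 5 3 7]. Elementwise product with the kernel and sum: 9·1 + 1·1 + 5·-2 + 3·1.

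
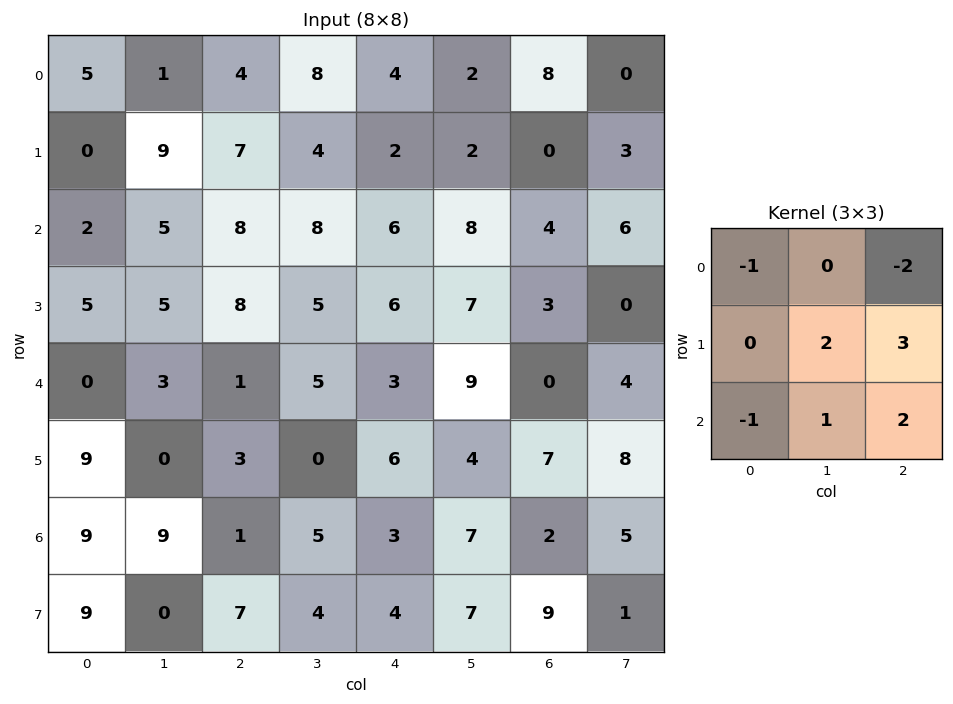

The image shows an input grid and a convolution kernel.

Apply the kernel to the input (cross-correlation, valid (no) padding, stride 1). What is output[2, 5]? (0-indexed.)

-15

The receptive field on the input at this output position is [8 4 6 / 7 3 0 / 9 0 4]. Elementwise product with the kernel and sum: 8·-1 + 6·-2 + 3·2 + 0·3 + 9·-1 + 0·1 + 4·2.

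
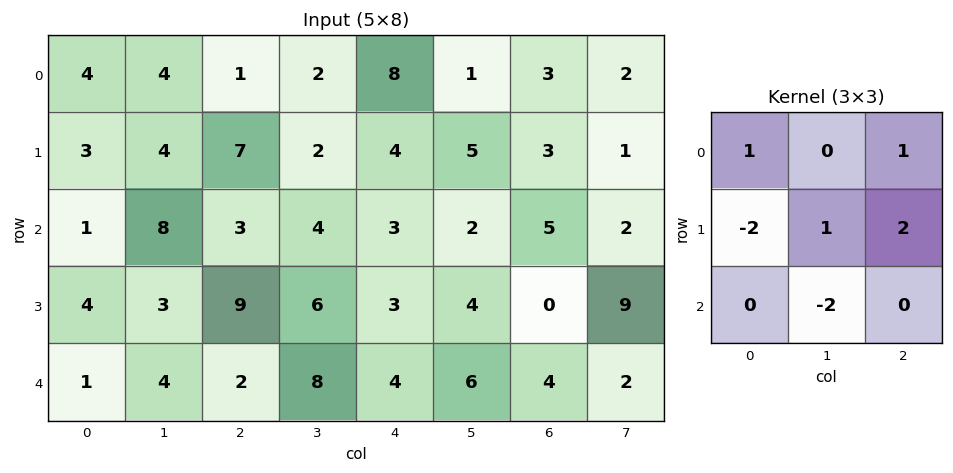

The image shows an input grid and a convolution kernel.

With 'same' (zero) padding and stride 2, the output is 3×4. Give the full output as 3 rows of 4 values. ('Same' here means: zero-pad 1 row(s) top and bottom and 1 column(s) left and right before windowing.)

Output[0,0]: The receptive field on the zero-padded input at this output position is [0 0 0 / 0 4 4 / 0 3 4]. Elementwise product with the kernel and sum: 0·1 + 0·1 + 0·-2 + 4·1 + 4·2 + 3·-2.
Output[0,1]: The receptive field on the zero-padded input at this output position is [0 0 0 / 4 1 2 / 4 7 2]. Elementwise product with the kernel and sum: 0·1 + 0·1 + 4·-2 + 1·1 + 2·2 + 7·-2.

6 -17 -2 -1
13 -17 0 11
12 19 10 9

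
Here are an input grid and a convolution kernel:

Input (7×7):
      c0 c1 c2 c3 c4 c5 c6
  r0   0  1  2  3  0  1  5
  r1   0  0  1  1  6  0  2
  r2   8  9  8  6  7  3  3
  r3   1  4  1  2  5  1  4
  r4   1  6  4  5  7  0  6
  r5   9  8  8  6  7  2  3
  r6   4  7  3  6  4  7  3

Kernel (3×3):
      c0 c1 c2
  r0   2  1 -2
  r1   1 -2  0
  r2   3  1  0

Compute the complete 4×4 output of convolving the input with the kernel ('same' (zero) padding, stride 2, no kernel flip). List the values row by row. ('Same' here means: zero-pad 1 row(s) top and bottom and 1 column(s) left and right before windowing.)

0 -2 12 -7
-15 5 11 6
0 35 23 3
-15 13 13 8

Output[0,0]: The receptive field on the zero-padded input at this output position is [0 0 0 / 0 0 1 / 0 0 0]. Elementwise product with the kernel and sum: 0·2 + 0·1 + 0·-2 + 0·1 + 0·-2 + 0·3 + 0·1.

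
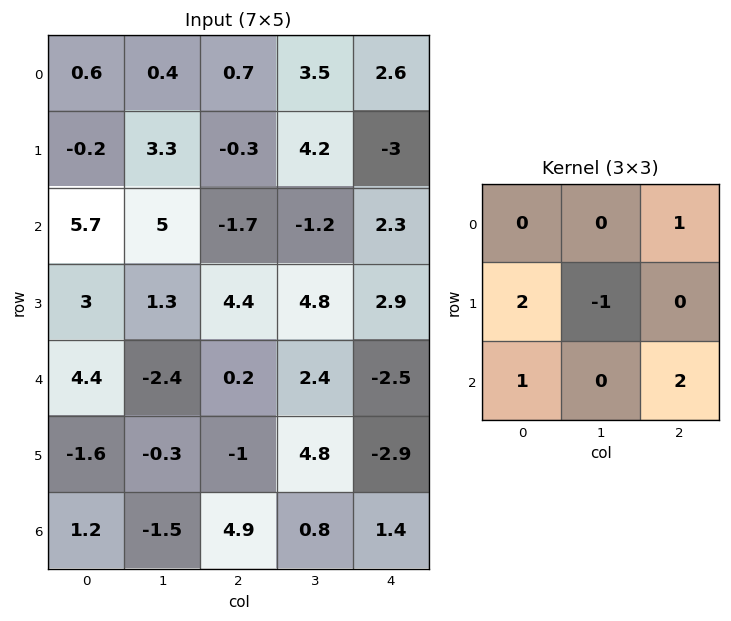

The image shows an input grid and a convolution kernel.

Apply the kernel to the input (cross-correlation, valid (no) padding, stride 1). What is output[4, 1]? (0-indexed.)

The receptive field on the input at this output position is [-2.4 0.2 2.4 / -0.3 -1 4.8 / -1.5 4.9 0.8]. Elementwise product with the kernel and sum: 2.4·1 + -0.3·2 + -1·-1 + -1.5·1 + 0.8·2.

2.9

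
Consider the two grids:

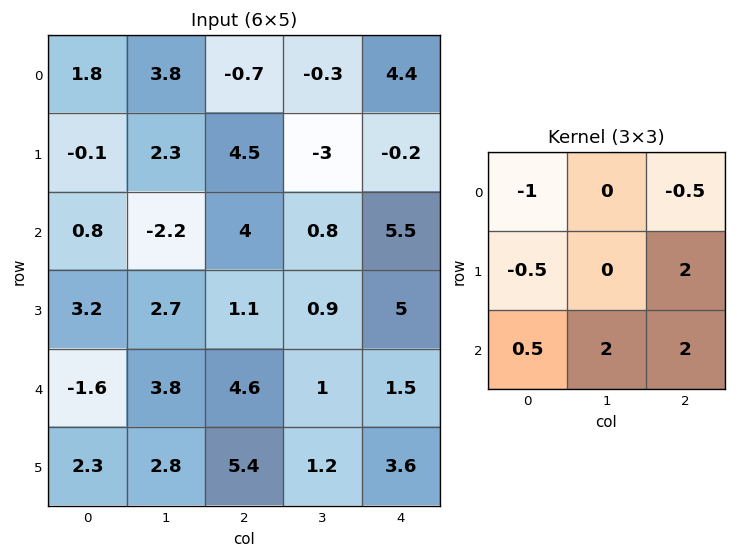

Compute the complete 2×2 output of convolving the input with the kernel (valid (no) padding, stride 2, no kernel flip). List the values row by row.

11.6 10.45
13.8 10

Output[0,0]: The receptive field on the input at this output position is [1.8 3.8 -0.7 / -0.1 2.3 4.5 / 0.8 -2.2 4]. Elementwise product with the kernel and sum: 1.8·-1 + -0.7·-0.5 + -0.1·-0.5 + 4.5·2 + 0.8·0.5 + -2.2·2 + 4·2.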